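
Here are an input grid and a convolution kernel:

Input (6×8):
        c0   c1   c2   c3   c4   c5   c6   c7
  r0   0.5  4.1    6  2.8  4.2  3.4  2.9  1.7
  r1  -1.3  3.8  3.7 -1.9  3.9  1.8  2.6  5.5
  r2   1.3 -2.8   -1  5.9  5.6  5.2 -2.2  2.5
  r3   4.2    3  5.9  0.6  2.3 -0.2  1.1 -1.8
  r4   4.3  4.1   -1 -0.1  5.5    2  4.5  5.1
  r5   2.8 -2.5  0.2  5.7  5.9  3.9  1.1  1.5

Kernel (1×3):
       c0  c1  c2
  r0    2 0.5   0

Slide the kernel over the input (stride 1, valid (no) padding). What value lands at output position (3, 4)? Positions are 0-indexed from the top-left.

The receptive field on the input at this output position is [2.3 -0.2 1.1]. Elementwise product with the kernel and sum: 2.3·2 + -0.2·0.5.

4.5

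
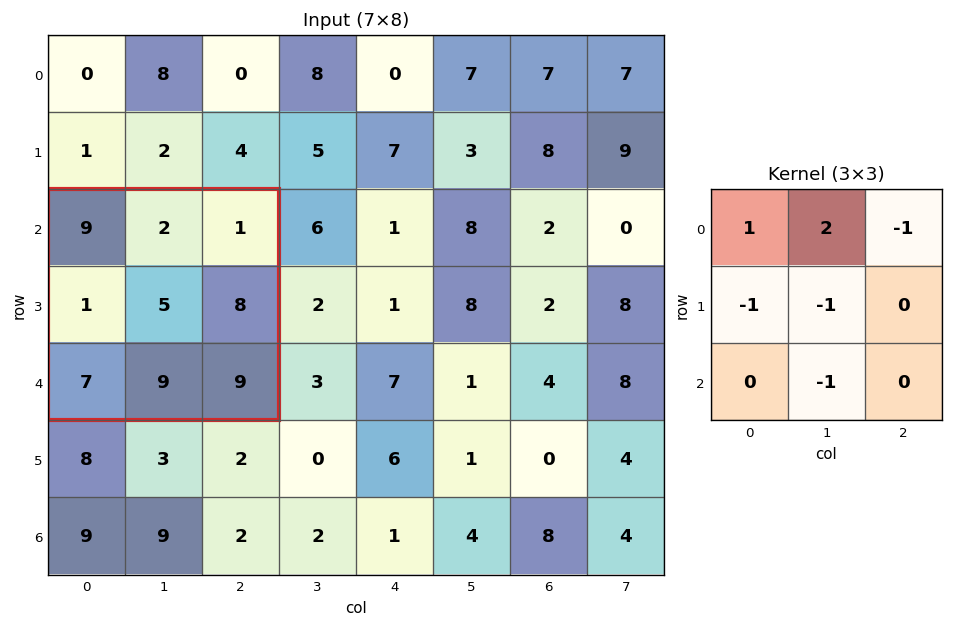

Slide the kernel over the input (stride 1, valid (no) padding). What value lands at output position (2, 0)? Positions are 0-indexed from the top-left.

-3

The receptive field on the input at this output position is [9 2 1 / 1 5 8 / 7 9 9]. Elementwise product with the kernel and sum: 9·1 + 2·2 + 1·-1 + 1·-1 + 5·-1 + 9·-1.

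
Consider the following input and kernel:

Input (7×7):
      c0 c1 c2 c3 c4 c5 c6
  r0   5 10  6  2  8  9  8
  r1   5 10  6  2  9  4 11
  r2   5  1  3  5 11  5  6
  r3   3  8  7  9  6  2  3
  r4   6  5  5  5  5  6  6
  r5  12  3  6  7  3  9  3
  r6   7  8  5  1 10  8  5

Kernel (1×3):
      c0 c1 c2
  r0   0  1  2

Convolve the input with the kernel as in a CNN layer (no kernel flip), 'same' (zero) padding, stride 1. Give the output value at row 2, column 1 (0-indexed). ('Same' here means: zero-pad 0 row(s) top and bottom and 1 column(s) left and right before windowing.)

The receptive field on the zero-padded input at this output position is [5 1 3]. Elementwise product with the kernel and sum: 1·1 + 3·2.

7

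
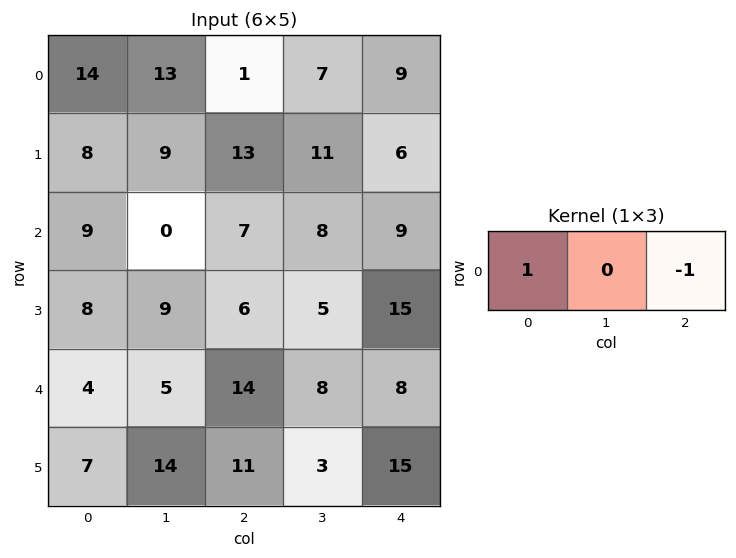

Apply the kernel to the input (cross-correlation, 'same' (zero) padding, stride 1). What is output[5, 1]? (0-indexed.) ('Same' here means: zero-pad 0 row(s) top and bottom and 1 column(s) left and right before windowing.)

The receptive field on the zero-padded input at this output position is [7 14 11]. Elementwise product with the kernel and sum: 7·1 + 11·-1.

-4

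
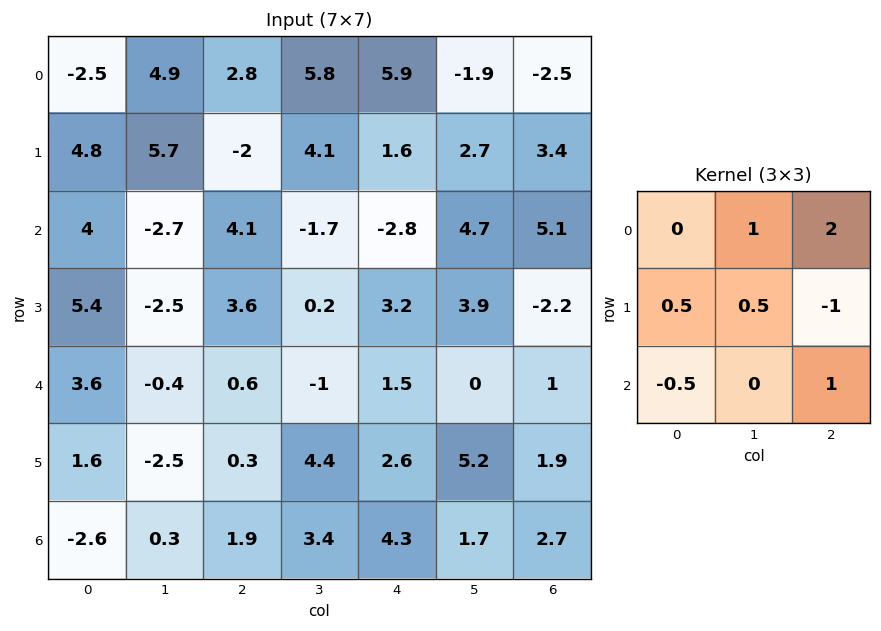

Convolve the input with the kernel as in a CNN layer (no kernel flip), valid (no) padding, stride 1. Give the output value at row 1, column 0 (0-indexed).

-0.85

The receptive field on the input at this output position is [4.8 5.7 -2 / 4 -2.7 4.1 / 5.4 -2.5 3.6]. Elementwise product with the kernel and sum: 5.7·1 + -2·2 + 4·0.5 + -2.7·0.5 + 4.1·-1 + 5.4·-0.5 + 3.6·1.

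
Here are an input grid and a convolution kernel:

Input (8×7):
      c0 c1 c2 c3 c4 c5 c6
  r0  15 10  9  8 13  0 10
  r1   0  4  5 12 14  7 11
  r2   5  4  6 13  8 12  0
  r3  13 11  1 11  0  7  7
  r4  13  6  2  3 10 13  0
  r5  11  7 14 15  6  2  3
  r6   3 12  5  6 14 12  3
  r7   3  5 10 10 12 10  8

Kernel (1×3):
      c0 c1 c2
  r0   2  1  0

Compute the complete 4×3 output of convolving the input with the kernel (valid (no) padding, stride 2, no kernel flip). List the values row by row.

40 26 26
14 25 28
32 7 33
18 16 40

Output[0,0]: The receptive field on the input at this output position is [15 10 9]. Elementwise product with the kernel and sum: 15·2 + 10·1.
Output[0,1]: The receptive field on the input at this output position is [9 8 13]. Elementwise product with the kernel and sum: 9·2 + 8·1.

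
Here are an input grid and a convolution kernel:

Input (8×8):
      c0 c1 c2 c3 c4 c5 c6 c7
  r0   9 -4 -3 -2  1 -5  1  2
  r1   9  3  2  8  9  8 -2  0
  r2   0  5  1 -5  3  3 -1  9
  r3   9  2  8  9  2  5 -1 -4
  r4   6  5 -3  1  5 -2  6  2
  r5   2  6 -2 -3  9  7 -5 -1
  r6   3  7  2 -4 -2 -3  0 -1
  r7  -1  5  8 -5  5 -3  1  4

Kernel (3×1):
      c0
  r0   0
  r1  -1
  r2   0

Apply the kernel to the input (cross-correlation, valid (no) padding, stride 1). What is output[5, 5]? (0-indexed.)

3

The receptive field on the input at this output position is [7 / -3 / -3]. Elementwise product with the kernel and sum: -3·-1.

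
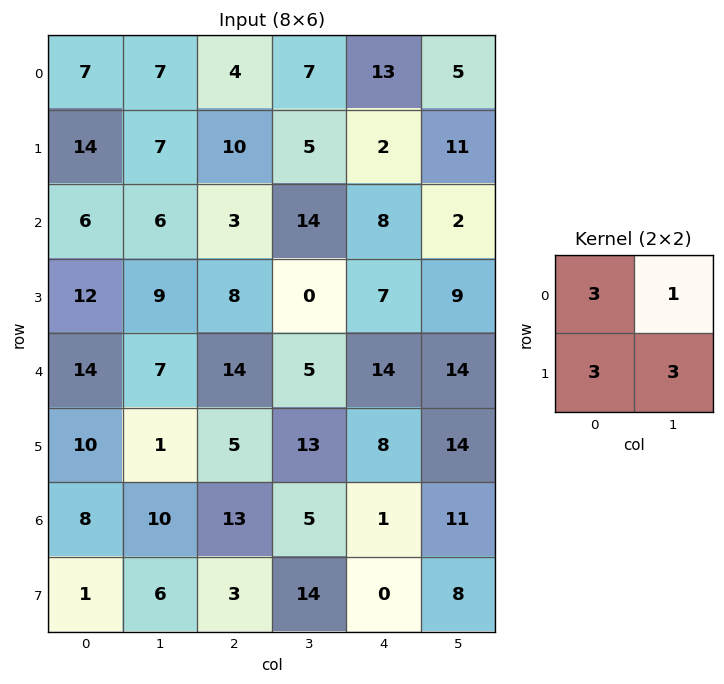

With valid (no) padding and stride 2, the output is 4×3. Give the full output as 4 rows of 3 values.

Output[0,0]: The receptive field on the input at this output position is [7 7 / 14 7]. Elementwise product with the kernel and sum: 7·3 + 7·1 + 14·3 + 7·3.

91 64 83
87 47 74
82 101 122
55 95 38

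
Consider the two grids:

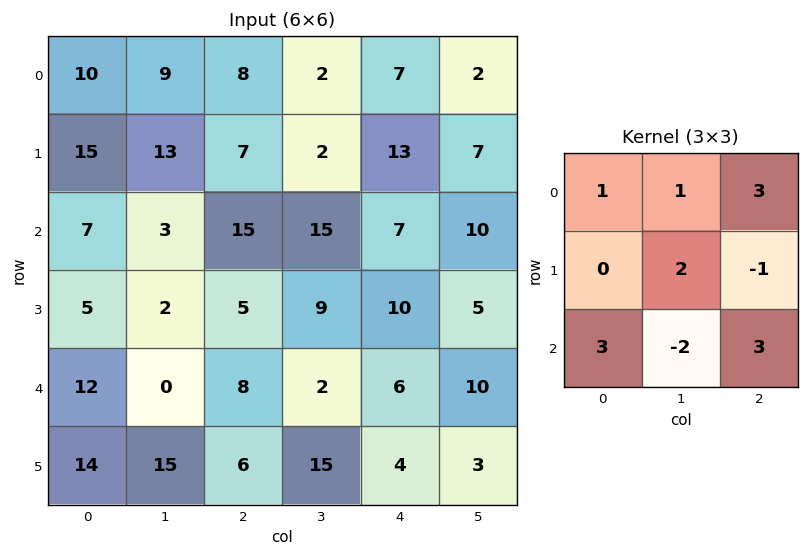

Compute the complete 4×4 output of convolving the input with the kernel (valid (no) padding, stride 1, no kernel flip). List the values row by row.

122 59 58 95
66 64 98 62
114 54 97 91
44 126 42 82

Output[0,0]: The receptive field on the input at this output position is [10 9 8 / 15 13 7 / 7 3 15]. Elementwise product with the kernel and sum: 10·1 + 9·1 + 8·3 + 13·2 + 7·-1 + 7·3 + 3·-2 + 15·3.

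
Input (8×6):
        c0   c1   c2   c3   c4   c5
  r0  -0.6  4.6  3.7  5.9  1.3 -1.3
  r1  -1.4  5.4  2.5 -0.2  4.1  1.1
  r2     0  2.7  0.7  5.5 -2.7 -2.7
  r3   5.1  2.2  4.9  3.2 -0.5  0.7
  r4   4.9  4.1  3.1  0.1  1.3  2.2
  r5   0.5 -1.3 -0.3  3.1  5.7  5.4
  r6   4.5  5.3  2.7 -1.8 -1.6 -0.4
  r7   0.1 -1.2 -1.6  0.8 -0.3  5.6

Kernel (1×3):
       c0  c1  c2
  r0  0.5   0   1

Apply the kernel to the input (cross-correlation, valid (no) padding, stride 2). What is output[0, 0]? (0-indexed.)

The receptive field on the input at this output position is [-0.6 4.6 3.7]. Elementwise product with the kernel and sum: -0.6·0.5 + 3.7·1.

3.4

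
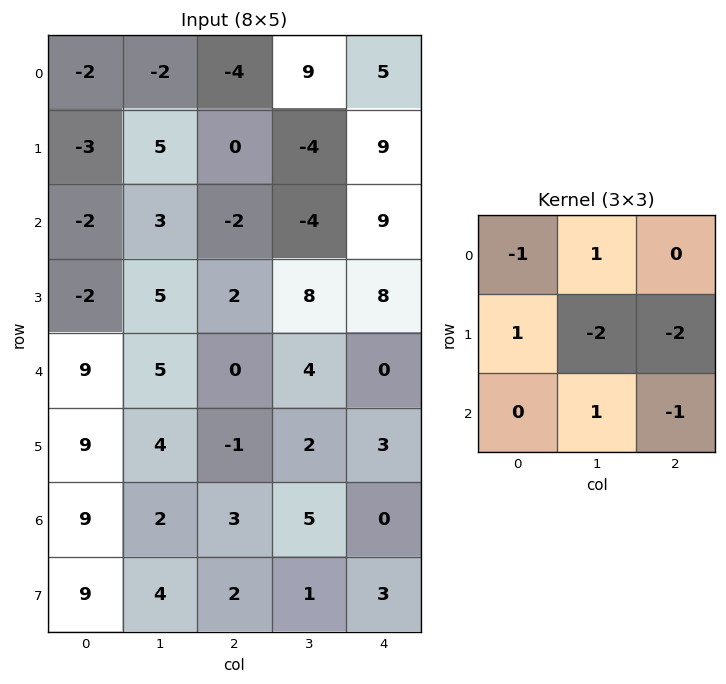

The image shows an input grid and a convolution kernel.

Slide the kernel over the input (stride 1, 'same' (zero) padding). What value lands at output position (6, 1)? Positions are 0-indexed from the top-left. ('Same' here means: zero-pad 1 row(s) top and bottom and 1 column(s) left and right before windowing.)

-4

The receptive field on the zero-padded input at this output position is [9 4 -1 / 9 2 3 / 9 4 2]. Elementwise product with the kernel and sum: 9·-1 + 4·1 + 9·1 + 2·-2 + 3·-2 + 4·1 + 2·-1.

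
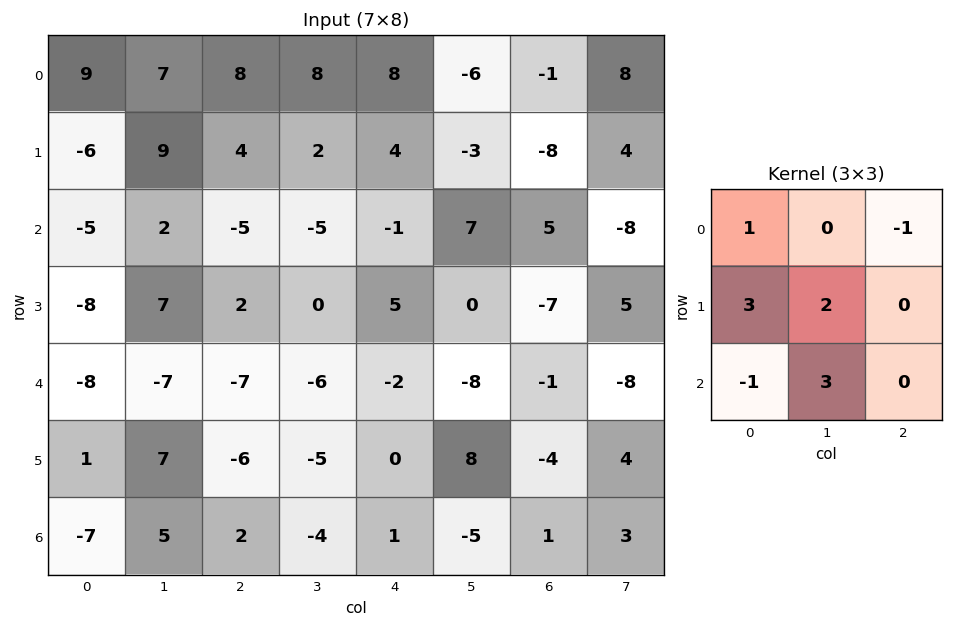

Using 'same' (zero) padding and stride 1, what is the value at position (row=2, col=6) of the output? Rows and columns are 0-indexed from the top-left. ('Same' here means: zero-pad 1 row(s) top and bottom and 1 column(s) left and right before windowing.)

3

The receptive field on the zero-padded input at this output position is [-3 -8 4 / 7 5 -8 / 0 -7 5]. Elementwise product with the kernel and sum: -3·1 + 4·-1 + 7·3 + 5·2 + 0·-1 + -7·3.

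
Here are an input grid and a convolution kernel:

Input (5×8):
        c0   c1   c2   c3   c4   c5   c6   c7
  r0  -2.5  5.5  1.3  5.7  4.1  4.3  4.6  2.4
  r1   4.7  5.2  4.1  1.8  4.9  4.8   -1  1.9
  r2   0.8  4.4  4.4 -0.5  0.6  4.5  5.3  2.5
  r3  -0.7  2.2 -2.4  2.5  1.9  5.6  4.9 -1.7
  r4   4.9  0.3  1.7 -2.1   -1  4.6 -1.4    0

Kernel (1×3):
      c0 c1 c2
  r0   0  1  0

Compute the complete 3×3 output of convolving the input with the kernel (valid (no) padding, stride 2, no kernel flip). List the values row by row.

Output[0,0]: The receptive field on the input at this output position is [-2.5 5.5 1.3]. Elementwise product with the kernel and sum: 5.5·1.

5.5 5.7 4.3
4.4 -0.5 4.5
0.3 -2.1 4.6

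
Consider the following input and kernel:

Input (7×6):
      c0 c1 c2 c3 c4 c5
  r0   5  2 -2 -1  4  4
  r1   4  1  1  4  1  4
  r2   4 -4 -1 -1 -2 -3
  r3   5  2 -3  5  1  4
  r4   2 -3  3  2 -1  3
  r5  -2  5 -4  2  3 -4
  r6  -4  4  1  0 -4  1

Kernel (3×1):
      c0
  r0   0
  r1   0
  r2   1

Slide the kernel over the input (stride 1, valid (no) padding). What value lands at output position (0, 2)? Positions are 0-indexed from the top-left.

The receptive field on the input at this output position is [-2 / 1 / -1]. Elementwise product with the kernel and sum: -1·1.

-1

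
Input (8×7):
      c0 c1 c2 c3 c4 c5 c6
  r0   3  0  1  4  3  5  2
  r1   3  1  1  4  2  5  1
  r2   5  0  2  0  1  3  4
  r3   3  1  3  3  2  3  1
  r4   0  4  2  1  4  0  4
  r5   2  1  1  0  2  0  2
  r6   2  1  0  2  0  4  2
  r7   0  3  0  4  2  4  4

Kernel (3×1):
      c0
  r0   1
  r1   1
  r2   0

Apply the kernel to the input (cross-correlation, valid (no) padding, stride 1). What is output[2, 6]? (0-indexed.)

The receptive field on the input at this output position is [4 / 1 / 4]. Elementwise product with the kernel and sum: 4·1 + 1·1.

5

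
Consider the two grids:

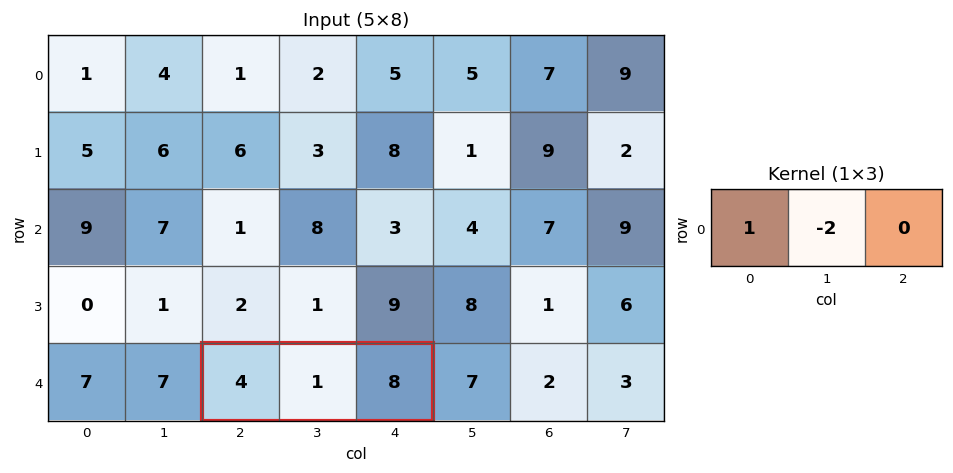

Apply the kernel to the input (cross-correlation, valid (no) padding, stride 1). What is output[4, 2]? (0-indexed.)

2

The receptive field on the input at this output position is [4 1 8]. Elementwise product with the kernel and sum: 4·1 + 1·-2.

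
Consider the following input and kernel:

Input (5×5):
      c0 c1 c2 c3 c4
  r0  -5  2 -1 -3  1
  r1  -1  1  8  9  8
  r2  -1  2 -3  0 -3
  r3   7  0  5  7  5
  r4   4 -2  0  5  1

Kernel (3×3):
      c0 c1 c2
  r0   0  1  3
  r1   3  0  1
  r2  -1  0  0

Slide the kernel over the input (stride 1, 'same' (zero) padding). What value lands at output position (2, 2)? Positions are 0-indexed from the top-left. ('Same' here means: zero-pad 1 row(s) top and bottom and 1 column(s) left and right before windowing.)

The receptive field on the zero-padded input at this output position is [1 8 9 / 2 -3 0 / 0 5 7]. Elementwise product with the kernel and sum: 8·1 + 9·3 + 2·3 + 0·1 + 0·-1.

41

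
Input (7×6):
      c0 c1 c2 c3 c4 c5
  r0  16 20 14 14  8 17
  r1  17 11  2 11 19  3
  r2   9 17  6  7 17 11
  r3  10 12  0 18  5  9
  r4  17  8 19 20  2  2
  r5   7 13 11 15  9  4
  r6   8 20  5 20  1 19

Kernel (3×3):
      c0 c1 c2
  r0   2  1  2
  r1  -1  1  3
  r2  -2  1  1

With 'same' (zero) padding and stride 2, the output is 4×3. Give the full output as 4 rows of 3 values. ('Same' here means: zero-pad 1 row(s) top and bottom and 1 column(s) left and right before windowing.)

Output[0,0]: The receptive field on the zero-padded input at this output position is [0 0 0 / 0 16 20 / 0 17 11]. Elementwise product with the kernel and sum: 0·2 + 0·1 + 0·2 + 0·-1 + 16·1 + 20·3 + 0·-2 + 17·1 + 11·1.

104 27 45
121 50 68
95 131 30
101 112 85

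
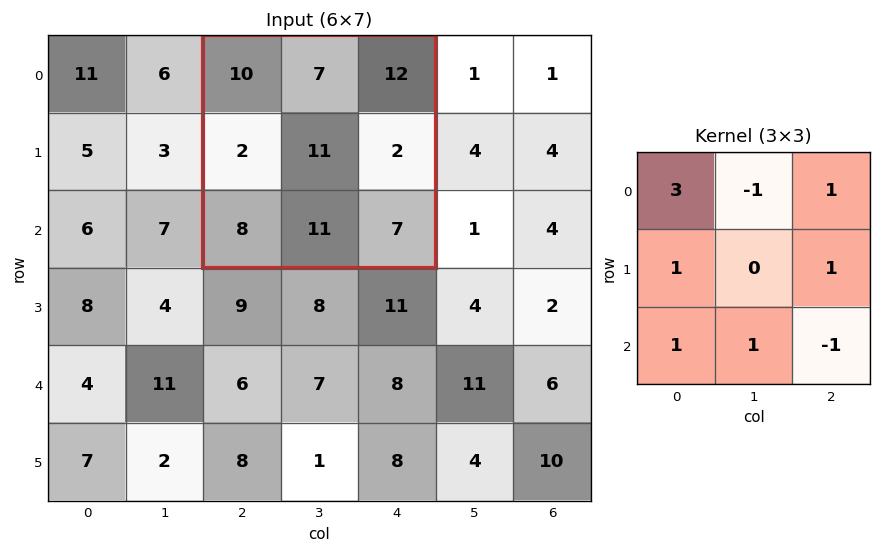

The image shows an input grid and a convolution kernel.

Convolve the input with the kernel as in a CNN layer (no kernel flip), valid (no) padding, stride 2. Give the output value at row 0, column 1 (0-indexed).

The receptive field on the input at this output position is [10 7 12 / 2 11 2 / 8 11 7]. Elementwise product with the kernel and sum: 10·3 + 7·-1 + 12·1 + 2·1 + 2·1 + 8·1 + 11·1 + 7·-1.

51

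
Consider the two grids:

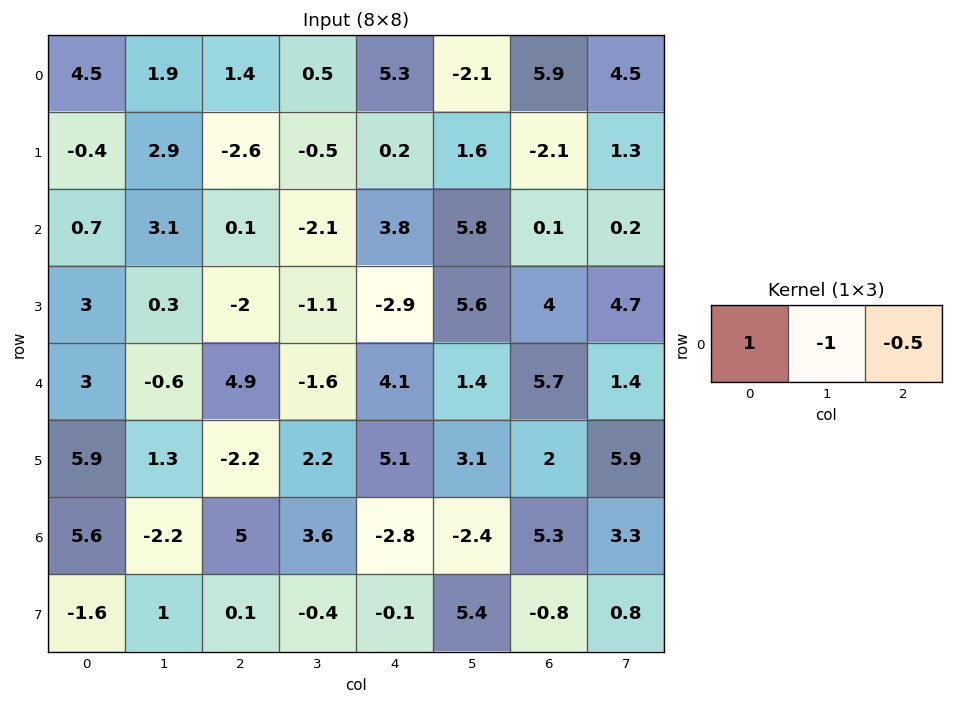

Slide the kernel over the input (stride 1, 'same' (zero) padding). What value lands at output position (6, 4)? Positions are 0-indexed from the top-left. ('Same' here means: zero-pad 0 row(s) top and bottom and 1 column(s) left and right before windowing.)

7.6

The receptive field on the zero-padded input at this output position is [3.6 -2.8 -2.4]. Elementwise product with the kernel and sum: 3.6·1 + -2.8·-1 + -2.4·-0.5.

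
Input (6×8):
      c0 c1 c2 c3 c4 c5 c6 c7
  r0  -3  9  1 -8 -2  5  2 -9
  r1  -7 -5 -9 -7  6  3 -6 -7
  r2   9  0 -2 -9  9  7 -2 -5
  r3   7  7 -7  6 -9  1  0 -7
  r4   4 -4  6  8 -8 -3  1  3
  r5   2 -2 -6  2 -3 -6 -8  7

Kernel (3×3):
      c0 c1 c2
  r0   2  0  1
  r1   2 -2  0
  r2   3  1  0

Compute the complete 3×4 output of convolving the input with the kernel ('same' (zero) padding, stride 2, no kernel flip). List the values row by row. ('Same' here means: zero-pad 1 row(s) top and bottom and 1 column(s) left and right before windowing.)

Output[0,0]: The receptive field on the zero-padded input at this output position is [0 0 0 / 0 -3 9 / 0 -7 -5]. Elementwise product with the kernel and sum: 0·2 + 0·1 + 0·2 + -3·-2 + 0·3 + -7·1.

-1 -8 -27 9
-16 1 -38 20
1 -12 48 -39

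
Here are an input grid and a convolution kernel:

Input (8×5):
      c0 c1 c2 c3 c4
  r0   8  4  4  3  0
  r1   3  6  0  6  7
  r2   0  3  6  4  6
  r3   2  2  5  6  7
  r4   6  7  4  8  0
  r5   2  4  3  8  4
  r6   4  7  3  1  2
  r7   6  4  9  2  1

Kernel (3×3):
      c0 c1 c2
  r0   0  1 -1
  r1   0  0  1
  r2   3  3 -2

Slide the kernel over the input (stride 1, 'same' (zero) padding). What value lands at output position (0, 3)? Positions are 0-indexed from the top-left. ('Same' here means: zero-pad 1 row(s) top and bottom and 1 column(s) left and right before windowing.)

The receptive field on the zero-padded input at this output position is [0 0 0 / 4 3 0 / 0 6 7]. Elementwise product with the kernel and sum: 0·1 + 0·-1 + 0·1 + 0·3 + 6·3 + 7·-2.

4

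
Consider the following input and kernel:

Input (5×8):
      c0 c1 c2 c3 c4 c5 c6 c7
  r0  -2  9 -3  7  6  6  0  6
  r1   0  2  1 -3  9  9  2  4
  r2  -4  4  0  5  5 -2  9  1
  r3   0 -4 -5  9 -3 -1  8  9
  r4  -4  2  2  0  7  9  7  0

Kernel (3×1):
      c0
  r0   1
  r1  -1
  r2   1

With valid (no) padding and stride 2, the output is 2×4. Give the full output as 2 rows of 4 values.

Output[0,0]: The receptive field on the input at this output position is [-2 / 0 / -4]. Elementwise product with the kernel and sum: -2·1 + 0·-1 + -4·1.
Output[0,1]: The receptive field on the input at this output position is [-3 / 1 / 0]. Elementwise product with the kernel and sum: -3·1 + 1·-1 + 0·1.

-6 -4 2 7
-8 7 15 8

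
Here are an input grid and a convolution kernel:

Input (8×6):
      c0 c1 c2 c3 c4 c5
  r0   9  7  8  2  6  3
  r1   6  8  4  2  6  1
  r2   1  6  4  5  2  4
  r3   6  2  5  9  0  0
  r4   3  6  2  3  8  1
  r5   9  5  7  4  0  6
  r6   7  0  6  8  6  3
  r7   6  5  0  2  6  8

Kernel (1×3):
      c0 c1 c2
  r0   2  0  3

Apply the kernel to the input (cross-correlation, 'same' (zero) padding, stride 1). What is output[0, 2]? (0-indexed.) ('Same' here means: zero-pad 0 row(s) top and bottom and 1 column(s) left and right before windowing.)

The receptive field on the zero-padded input at this output position is [7 8 2]. Elementwise product with the kernel and sum: 7·2 + 2·3.

20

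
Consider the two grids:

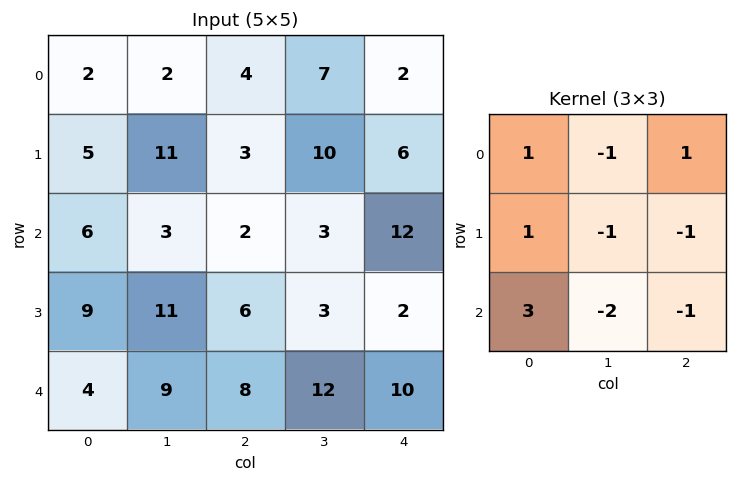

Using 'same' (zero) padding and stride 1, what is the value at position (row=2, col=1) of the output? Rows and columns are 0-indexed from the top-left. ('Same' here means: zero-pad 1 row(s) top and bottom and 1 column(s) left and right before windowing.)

The receptive field on the zero-padded input at this output position is [5 11 3 / 6 3 2 / 9 11 6]. Elementwise product with the kernel and sum: 5·1 + 11·-1 + 3·1 + 6·1 + 3·-1 + 2·-1 + 9·3 + 11·-2 + 6·-1.

-3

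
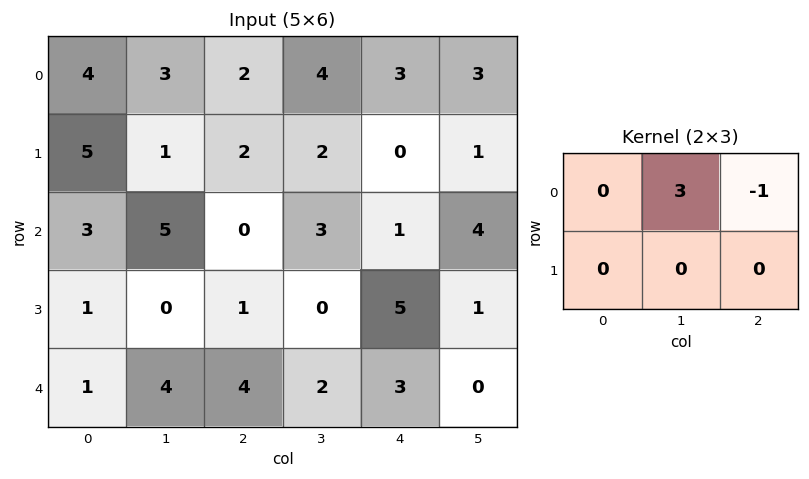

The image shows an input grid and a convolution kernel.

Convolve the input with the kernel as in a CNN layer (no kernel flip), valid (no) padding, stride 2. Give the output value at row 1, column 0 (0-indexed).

The receptive field on the input at this output position is [3 5 0 / 1 0 1]. Elementwise product with the kernel and sum: 5·3 + 0·-1.

15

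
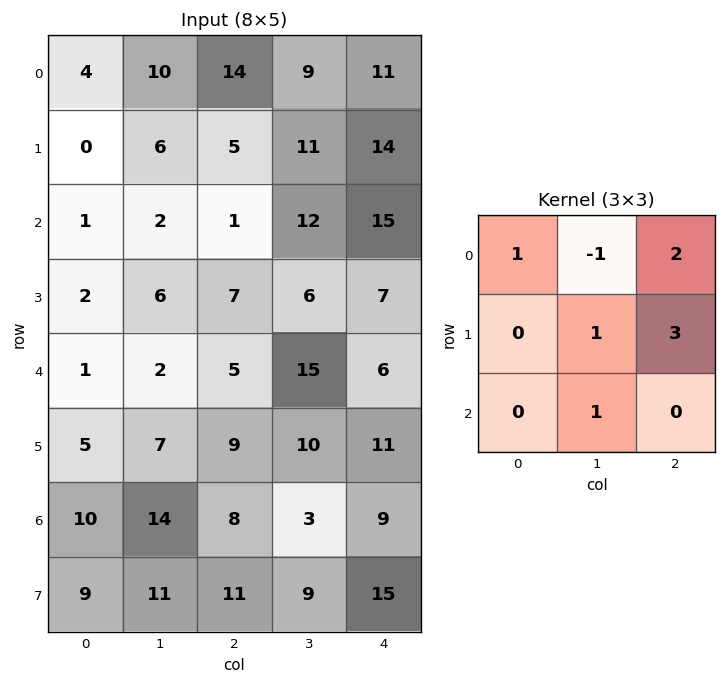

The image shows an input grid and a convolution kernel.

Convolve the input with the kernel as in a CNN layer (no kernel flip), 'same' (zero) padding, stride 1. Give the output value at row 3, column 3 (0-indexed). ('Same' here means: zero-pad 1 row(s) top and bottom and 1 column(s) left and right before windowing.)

61

The receptive field on the zero-padded input at this output position is [1 12 15 / 7 6 7 / 5 15 6]. Elementwise product with the kernel and sum: 1·1 + 12·-1 + 15·2 + 6·1 + 7·3 + 15·1.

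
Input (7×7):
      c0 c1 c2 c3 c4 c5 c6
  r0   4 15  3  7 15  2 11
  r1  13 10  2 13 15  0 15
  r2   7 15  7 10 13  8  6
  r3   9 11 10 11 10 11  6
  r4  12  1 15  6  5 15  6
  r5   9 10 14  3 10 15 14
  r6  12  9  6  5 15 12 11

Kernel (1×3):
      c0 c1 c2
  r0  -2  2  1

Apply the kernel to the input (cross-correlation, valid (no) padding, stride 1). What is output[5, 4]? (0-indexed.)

24

The receptive field on the input at this output position is [10 15 14]. Elementwise product with the kernel and sum: 10·-2 + 15·2 + 14·1.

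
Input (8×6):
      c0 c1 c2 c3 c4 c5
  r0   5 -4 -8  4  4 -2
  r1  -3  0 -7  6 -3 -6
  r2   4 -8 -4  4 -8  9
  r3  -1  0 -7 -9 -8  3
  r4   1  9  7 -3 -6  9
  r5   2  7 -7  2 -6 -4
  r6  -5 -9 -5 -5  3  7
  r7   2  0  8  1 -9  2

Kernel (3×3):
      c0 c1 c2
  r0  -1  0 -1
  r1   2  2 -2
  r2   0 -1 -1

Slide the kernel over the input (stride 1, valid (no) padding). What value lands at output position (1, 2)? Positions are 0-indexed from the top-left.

43

The receptive field on the input at this output position is [-7 6 -3 / -4 4 -8 / -7 -9 -8]. Elementwise product with the kernel and sum: -7·-1 + -3·-1 + -4·2 + 4·2 + -8·-2 + -9·-1 + -8·-1.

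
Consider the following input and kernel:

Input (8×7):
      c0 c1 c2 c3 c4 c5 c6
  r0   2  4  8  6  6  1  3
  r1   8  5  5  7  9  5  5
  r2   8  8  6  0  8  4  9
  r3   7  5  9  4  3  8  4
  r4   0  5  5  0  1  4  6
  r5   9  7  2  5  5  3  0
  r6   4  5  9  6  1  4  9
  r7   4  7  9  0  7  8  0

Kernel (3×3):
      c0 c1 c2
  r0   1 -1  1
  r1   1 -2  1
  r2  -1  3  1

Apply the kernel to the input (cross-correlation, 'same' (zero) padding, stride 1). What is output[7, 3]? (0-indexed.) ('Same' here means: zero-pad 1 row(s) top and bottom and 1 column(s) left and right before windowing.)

The receptive field on the zero-padded input at this output position is [9 6 1 / 9 0 7 / 0 0 0]. Elementwise product with the kernel and sum: 9·1 + 6·-1 + 1·1 + 9·1 + 0·-2 + 7·1 + 0·-1 + 0·3 + 0·1.

20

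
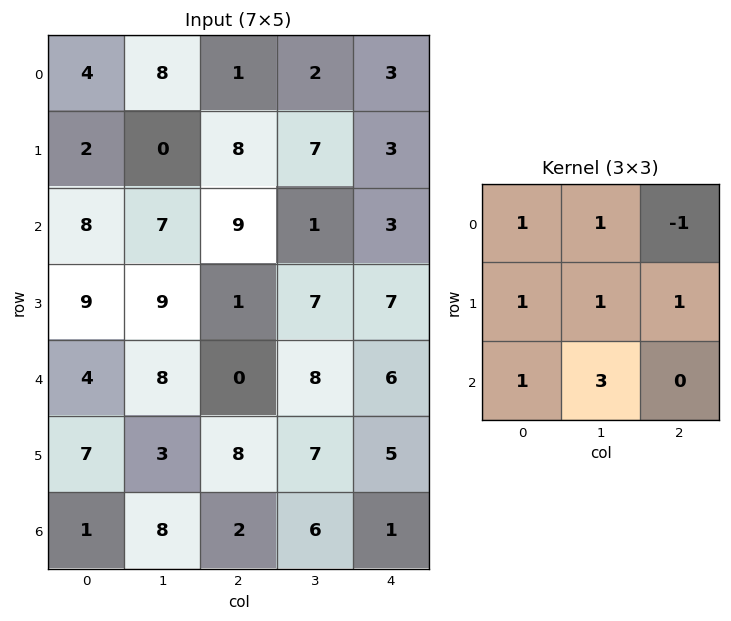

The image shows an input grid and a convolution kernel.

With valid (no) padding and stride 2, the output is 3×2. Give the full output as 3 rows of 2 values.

50 30
53 46
55 42

Output[0,0]: The receptive field on the input at this output position is [4 8 1 / 2 0 8 / 8 7 9]. Elementwise product with the kernel and sum: 4·1 + 8·1 + 1·-1 + 2·1 + 0·1 + 8·1 + 8·1 + 7·3.
Output[0,1]: The receptive field on the input at this output position is [1 2 3 / 8 7 3 / 9 1 3]. Elementwise product with the kernel and sum: 1·1 + 2·1 + 3·-1 + 8·1 + 7·1 + 3·1 + 9·1 + 1·3.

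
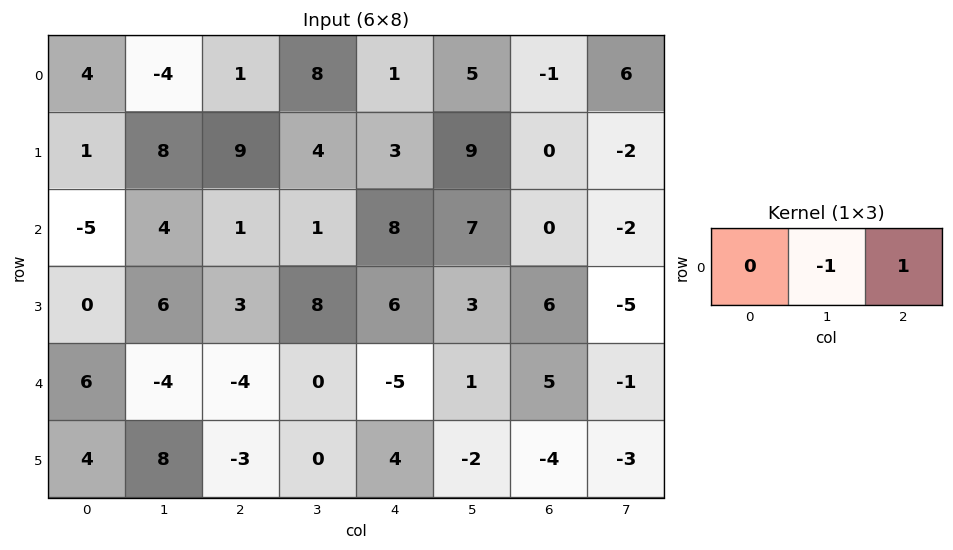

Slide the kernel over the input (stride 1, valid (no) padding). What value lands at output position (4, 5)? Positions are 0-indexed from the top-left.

The receptive field on the input at this output position is [1 5 -1]. Elementwise product with the kernel and sum: 5·-1 + -1·1.

-6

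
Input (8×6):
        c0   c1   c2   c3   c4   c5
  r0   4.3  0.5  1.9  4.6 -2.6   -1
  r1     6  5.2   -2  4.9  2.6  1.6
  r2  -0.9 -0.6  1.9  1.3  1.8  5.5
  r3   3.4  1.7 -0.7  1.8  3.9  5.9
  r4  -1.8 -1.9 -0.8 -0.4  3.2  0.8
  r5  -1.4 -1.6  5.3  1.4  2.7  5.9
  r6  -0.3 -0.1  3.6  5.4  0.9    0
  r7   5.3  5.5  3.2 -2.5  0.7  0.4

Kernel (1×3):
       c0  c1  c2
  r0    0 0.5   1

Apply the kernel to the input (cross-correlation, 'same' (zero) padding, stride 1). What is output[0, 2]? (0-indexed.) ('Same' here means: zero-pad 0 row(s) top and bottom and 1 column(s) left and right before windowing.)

The receptive field on the zero-padded input at this output position is [0.5 1.9 4.6]. Elementwise product with the kernel and sum: 1.9·0.5 + 4.6·1.

5.55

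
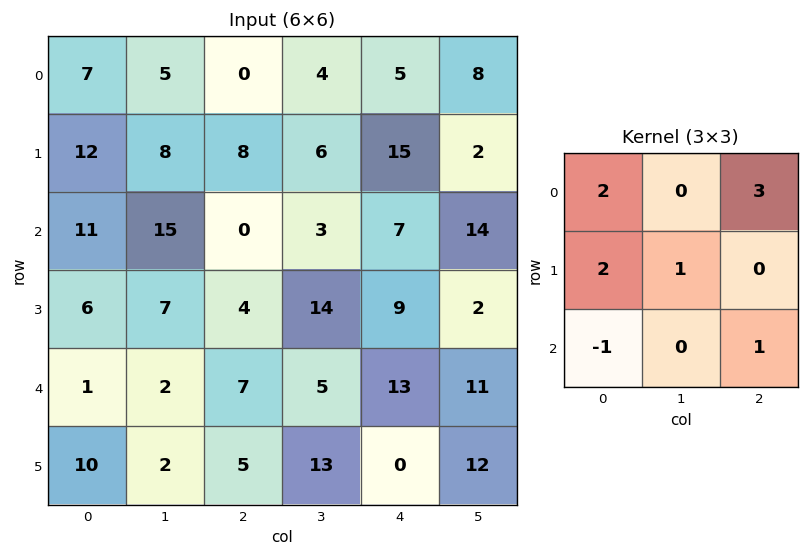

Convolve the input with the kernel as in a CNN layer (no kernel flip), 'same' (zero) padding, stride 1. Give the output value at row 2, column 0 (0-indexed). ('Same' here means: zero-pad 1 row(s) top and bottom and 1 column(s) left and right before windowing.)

42

The receptive field on the zero-padded input at this output position is [0 12 8 / 0 11 15 / 0 6 7]. Elementwise product with the kernel and sum: 0·2 + 8·3 + 0·2 + 11·1 + 0·-1 + 7·1.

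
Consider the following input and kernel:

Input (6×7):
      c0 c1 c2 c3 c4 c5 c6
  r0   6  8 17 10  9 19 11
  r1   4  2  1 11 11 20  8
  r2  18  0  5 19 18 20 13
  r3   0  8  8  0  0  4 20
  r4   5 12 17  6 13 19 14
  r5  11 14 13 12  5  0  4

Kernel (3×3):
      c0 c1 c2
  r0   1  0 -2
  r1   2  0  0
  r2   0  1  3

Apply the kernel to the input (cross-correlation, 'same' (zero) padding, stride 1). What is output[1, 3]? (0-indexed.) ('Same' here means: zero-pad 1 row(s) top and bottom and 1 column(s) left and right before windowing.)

The receptive field on the zero-padded input at this output position is [17 10 9 / 1 11 11 / 5 19 18]. Elementwise product with the kernel and sum: 17·1 + 9·-2 + 1·2 + 19·1 + 18·3.

74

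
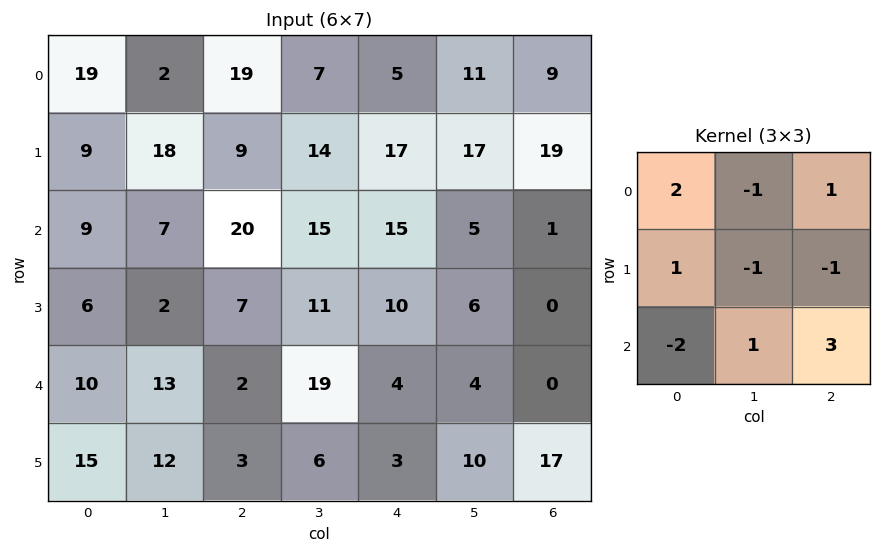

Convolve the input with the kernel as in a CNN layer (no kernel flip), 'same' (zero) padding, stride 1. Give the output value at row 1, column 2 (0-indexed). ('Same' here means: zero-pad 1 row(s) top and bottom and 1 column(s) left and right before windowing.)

The receptive field on the zero-padded input at this output position is [2 19 7 / 18 9 14 / 7 20 15]. Elementwise product with the kernel and sum: 2·2 + 19·-1 + 7·1 + 18·1 + 9·-1 + 14·-1 + 7·-2 + 20·1 + 15·3.

38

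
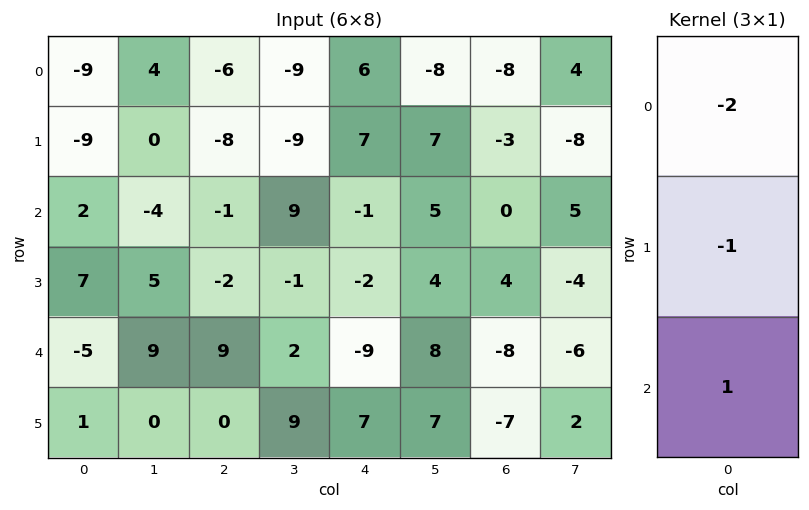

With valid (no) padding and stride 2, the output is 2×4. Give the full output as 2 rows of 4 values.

29 19 -20 19
-16 13 -5 -12

Output[0,0]: The receptive field on the input at this output position is [-9 / -9 / 2]. Elementwise product with the kernel and sum: -9·-2 + -9·-1 + 2·1.
Output[0,1]: The receptive field on the input at this output position is [-6 / -8 / -1]. Elementwise product with the kernel and sum: -6·-2 + -8·-1 + -1·1.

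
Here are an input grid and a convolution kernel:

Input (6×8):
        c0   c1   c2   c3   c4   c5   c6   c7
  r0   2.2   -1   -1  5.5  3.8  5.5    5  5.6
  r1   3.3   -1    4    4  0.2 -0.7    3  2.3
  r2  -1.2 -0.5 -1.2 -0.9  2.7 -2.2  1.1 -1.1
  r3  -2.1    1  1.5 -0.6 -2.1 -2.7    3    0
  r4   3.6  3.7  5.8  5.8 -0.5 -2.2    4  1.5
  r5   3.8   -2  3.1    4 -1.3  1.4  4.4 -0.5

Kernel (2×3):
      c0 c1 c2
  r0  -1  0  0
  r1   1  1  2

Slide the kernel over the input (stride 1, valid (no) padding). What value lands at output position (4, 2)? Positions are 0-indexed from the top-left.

The receptive field on the input at this output position is [5.8 5.8 -0.5 / 3.1 4 -1.3]. Elementwise product with the kernel and sum: 5.8·-1 + 3.1·1 + 4·1 + -1.3·2.

-1.3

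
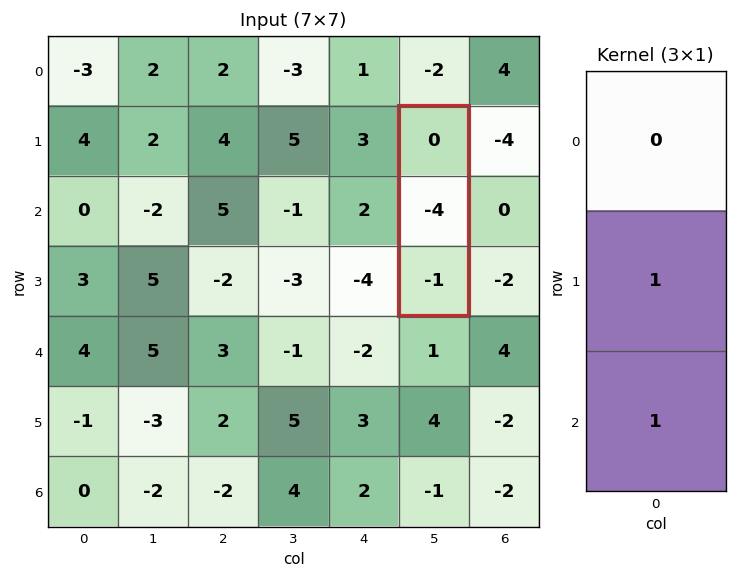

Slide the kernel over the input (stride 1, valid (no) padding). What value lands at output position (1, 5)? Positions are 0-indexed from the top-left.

-5

The receptive field on the input at this output position is [0 / -4 / -1]. Elementwise product with the kernel and sum: -4·1 + -1·1.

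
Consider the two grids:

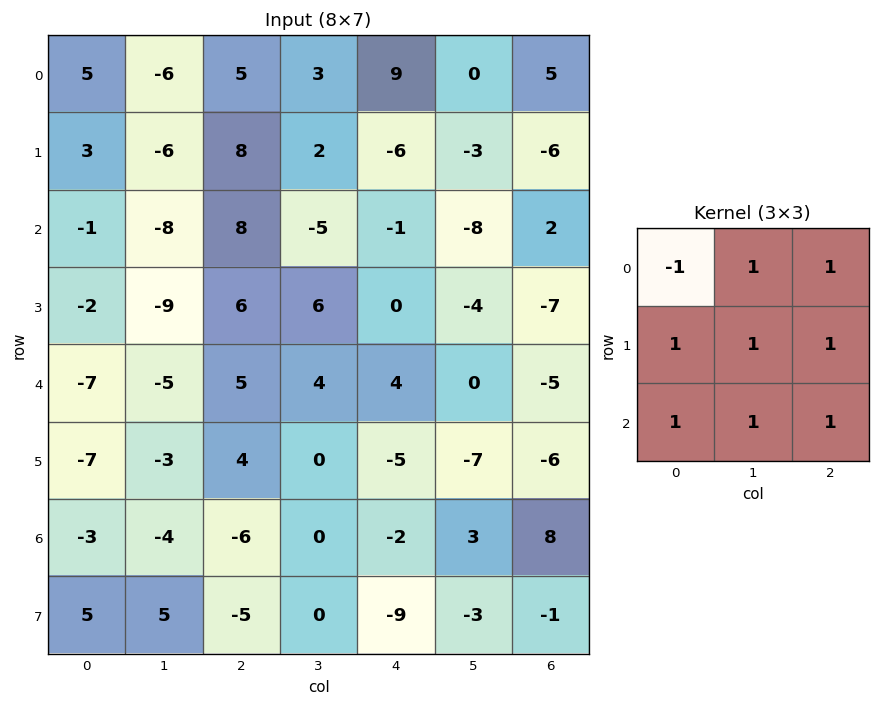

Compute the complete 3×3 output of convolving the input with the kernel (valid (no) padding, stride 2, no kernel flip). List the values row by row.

Output[0,0]: The receptive field on the input at this output position is [5 -6 5 / 3 -6 8 / -1 -8 8]. Elementwise product with the kernel and sum: 5·-1 + -6·1 + 5·1 + 3·1 + -6·1 + 8·1 + -1·1 + -8·1 + 8·1.
Output[0,1]: The receptive field on the input at this output position is [5 3 9 / 8 2 -6 / 8 -5 -1]. Elementwise product with the kernel and sum: 5·-1 + 3·1 + 9·1 + 8·1 + 2·1 + -6·1 + 8·1 + -5·1 + -1·1.

-2 13 -26
-11 11 -17
-12 -6 -18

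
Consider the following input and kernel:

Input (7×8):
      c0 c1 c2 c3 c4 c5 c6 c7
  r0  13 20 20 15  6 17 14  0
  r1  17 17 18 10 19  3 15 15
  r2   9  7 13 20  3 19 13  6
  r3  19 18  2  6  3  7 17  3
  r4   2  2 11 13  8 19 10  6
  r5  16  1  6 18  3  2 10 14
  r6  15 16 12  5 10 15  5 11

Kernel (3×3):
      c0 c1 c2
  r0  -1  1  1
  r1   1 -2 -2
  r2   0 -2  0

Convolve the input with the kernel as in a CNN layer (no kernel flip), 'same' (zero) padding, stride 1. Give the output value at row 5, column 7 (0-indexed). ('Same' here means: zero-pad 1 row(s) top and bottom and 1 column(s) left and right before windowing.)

-44

The receptive field on the zero-padded input at this output position is [10 6 0 / 10 14 0 / 5 11 0]. Elementwise product with the kernel and sum: 10·-1 + 6·1 + 0·1 + 10·1 + 14·-2 + 0·-2 + 11·-2.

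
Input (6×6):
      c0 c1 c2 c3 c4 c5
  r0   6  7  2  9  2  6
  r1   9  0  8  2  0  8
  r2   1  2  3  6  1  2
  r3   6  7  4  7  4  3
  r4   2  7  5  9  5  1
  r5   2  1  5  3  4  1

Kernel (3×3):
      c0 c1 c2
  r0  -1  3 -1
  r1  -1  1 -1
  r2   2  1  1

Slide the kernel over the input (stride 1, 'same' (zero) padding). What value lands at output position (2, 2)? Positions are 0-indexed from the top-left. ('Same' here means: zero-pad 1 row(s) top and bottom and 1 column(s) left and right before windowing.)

The receptive field on the zero-padded input at this output position is [0 8 2 / 2 3 6 / 7 4 7]. Elementwise product with the kernel and sum: 0·-1 + 8·3 + 2·-1 + 2·-1 + 3·1 + 6·-1 + 7·2 + 4·1 + 7·1.

42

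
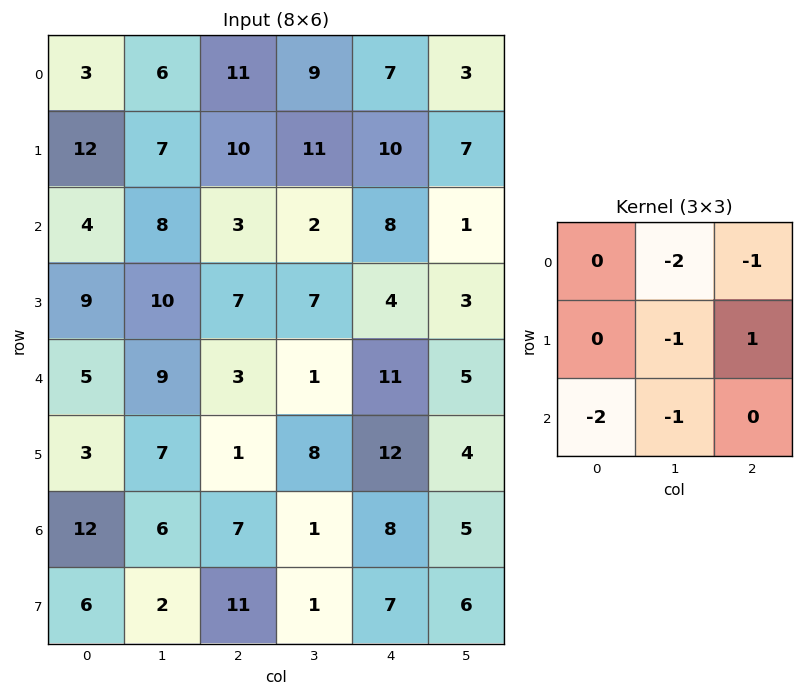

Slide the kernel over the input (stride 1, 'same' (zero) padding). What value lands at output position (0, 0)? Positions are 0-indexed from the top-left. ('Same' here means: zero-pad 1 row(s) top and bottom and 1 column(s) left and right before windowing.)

-9

The receptive field on the zero-padded input at this output position is [0 0 0 / 0 3 6 / 0 12 7]. Elementwise product with the kernel and sum: 0·-2 + 0·-1 + 3·-1 + 6·1 + 0·-2 + 12·-1.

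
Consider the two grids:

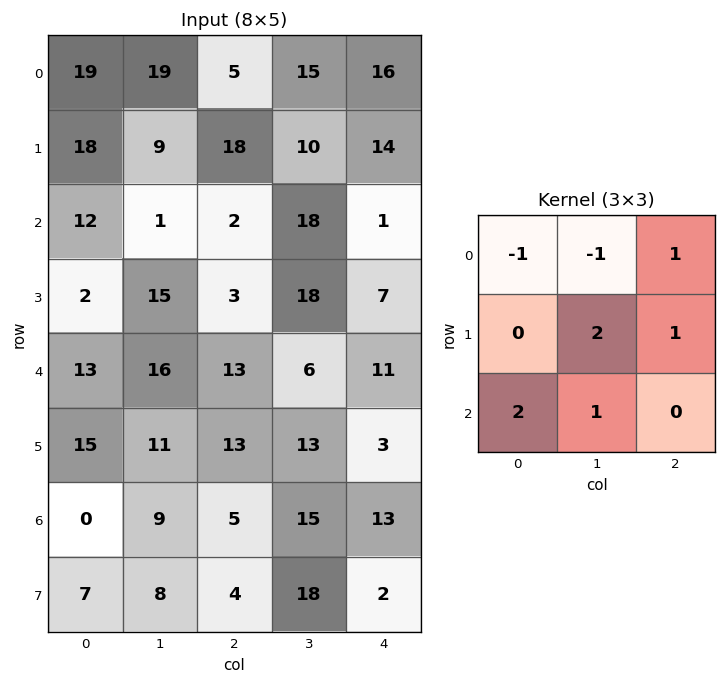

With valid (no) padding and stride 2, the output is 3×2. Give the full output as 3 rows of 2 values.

28 52
64 56
28 46

Output[0,0]: The receptive field on the input at this output position is [19 19 5 / 18 9 18 / 12 1 2]. Elementwise product with the kernel and sum: 19·-1 + 19·-1 + 5·1 + 9·2 + 18·1 + 12·2 + 1·1.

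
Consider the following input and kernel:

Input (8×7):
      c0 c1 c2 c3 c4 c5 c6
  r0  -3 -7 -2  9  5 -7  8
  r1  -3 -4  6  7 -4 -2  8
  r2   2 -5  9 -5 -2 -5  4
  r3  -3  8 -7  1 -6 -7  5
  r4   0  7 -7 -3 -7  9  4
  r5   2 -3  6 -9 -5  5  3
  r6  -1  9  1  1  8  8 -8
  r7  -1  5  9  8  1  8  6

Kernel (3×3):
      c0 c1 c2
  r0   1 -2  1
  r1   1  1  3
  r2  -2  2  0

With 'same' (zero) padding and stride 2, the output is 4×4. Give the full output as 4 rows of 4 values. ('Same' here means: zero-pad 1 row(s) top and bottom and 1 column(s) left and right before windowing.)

-30 38 -29 21
-17 -50 -23 5
39 32 31 -8
17 -3 25 -5

Output[0,0]: The receptive field on the zero-padded input at this output position is [0 0 0 / 0 -3 -7 / 0 -3 -4]. Elementwise product with the kernel and sum: 0·1 + 0·-2 + 0·1 + 0·1 + -3·1 + -7·3 + 0·-2 + -3·2.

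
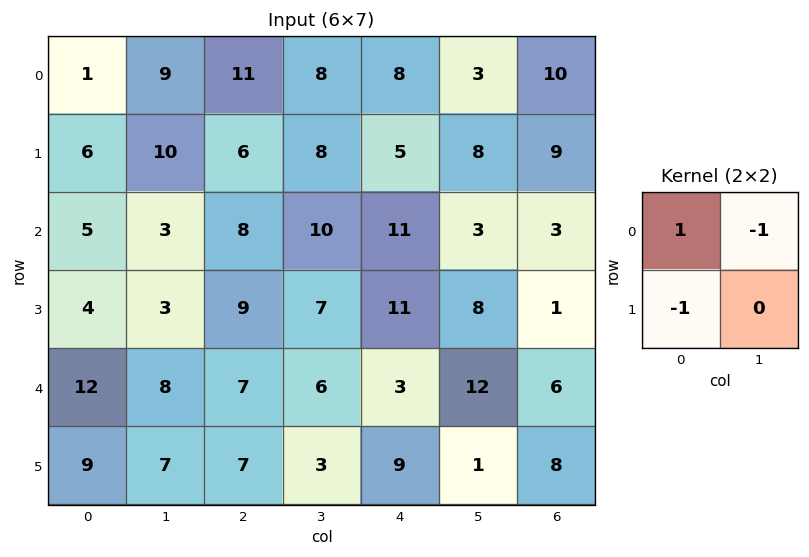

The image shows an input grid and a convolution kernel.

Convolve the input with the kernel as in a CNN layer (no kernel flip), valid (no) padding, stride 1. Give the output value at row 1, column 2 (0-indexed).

-10

The receptive field on the input at this output position is [6 8 / 8 10]. Elementwise product with the kernel and sum: 6·1 + 8·-1 + 8·-1.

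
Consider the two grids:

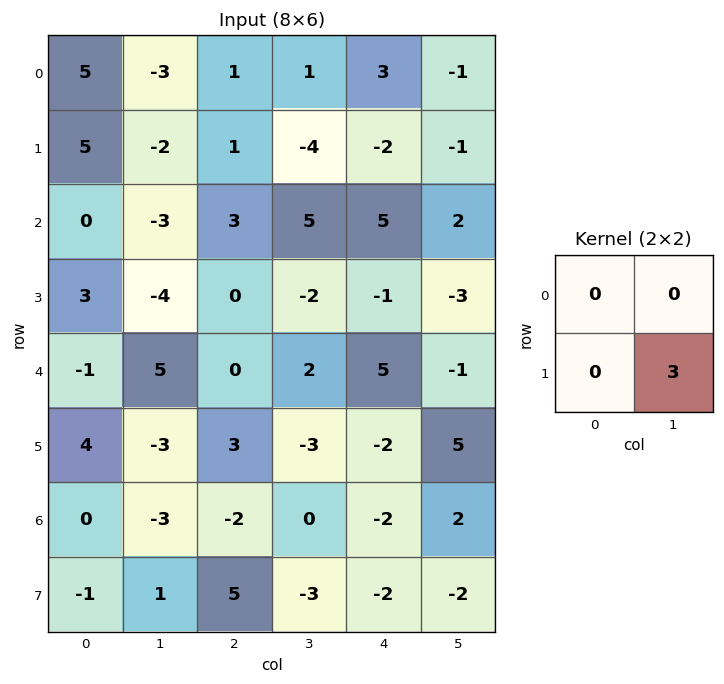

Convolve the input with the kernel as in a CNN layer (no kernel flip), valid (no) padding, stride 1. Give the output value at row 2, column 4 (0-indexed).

-9

The receptive field on the input at this output position is [5 2 / -1 -3]. Elementwise product with the kernel and sum: -3·3.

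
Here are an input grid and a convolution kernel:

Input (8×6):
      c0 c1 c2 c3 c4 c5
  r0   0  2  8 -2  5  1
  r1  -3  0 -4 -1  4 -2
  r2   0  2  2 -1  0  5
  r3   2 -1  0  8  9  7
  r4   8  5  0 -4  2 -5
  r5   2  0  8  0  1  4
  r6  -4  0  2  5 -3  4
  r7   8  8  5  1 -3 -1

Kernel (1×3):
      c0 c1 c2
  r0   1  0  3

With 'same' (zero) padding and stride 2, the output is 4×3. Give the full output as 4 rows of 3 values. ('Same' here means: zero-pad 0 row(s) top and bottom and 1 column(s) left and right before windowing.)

6 -4 1
6 -1 14
15 -7 -19
0 15 17

Output[0,0]: The receptive field on the zero-padded input at this output position is [0 0 2]. Elementwise product with the kernel and sum: 0·1 + 2·3.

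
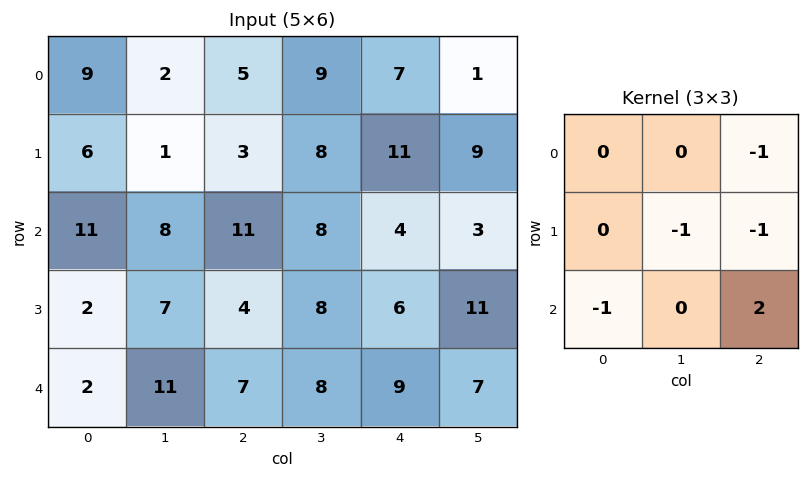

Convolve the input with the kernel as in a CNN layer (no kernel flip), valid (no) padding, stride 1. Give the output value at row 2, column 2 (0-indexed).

-7

The receptive field on the input at this output position is [11 8 4 / 4 8 6 / 7 8 9]. Elementwise product with the kernel and sum: 4·-1 + 8·-1 + 6·-1 + 7·-1 + 9·2.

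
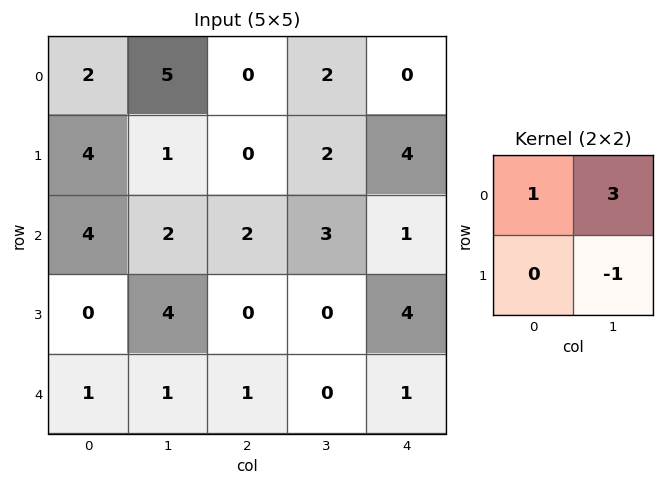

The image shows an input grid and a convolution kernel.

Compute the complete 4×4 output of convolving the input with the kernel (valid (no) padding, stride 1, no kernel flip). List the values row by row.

Output[0,0]: The receptive field on the input at this output position is [2 5 / 4 1]. Elementwise product with the kernel and sum: 2·1 + 5·3 + 1·-1.
Output[0,1]: The receptive field on the input at this output position is [5 0 / 1 0]. Elementwise product with the kernel and sum: 5·1 + 0·3 + 0·-1.

16 5 4 -2
5 -1 3 13
6 8 11 2
11 3 0 11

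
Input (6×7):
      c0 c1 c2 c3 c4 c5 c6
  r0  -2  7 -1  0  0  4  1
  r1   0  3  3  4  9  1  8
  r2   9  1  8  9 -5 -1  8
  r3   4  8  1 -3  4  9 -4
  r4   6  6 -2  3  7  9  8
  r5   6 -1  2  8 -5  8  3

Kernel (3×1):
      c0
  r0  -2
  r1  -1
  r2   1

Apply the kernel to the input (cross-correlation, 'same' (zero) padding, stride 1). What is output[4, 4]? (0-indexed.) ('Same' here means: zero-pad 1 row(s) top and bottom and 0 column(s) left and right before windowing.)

The receptive field on the zero-padded input at this output position is [4 / 7 / -5]. Elementwise product with the kernel and sum: 4·-2 + 7·-1 + -5·1.

-20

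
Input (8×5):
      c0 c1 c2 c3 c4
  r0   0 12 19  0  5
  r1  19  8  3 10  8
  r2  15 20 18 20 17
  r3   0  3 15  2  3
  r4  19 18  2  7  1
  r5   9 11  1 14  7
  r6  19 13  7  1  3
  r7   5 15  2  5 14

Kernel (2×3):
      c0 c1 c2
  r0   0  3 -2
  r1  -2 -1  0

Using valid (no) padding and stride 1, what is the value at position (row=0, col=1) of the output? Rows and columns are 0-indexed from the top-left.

38

The receptive field on the input at this output position is [12 19 0 / 8 3 10]. Elementwise product with the kernel and sum: 19·3 + 0·-2 + 8·-2 + 3·-1.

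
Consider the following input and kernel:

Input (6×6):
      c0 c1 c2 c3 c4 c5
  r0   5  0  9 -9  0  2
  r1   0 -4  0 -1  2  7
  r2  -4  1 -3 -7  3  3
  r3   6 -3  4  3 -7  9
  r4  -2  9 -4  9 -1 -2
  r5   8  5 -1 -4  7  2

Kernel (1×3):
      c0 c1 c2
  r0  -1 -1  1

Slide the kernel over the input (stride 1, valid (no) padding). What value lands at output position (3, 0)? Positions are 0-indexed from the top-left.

1

The receptive field on the input at this output position is [6 -3 4]. Elementwise product with the kernel and sum: 6·-1 + -3·-1 + 4·1.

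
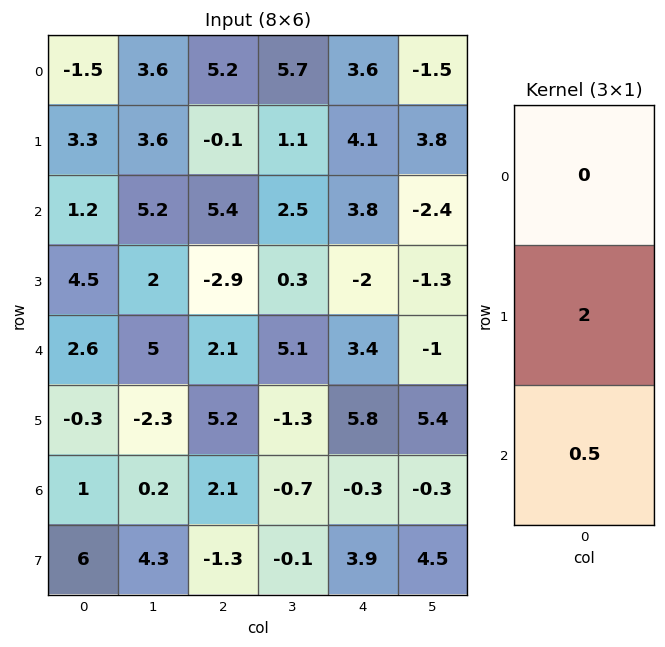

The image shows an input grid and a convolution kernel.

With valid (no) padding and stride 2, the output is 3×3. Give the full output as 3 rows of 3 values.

7.2 2.5 10.1
10.3 -4.75 -2.3
-0.1 11.45 11.45

Output[0,0]: The receptive field on the input at this output position is [-1.5 / 3.3 / 1.2]. Elementwise product with the kernel and sum: 3.3·2 + 1.2·0.5.
Output[0,1]: The receptive field on the input at this output position is [5.2 / -0.1 / 5.4]. Elementwise product with the kernel and sum: -0.1·2 + 5.4·0.5.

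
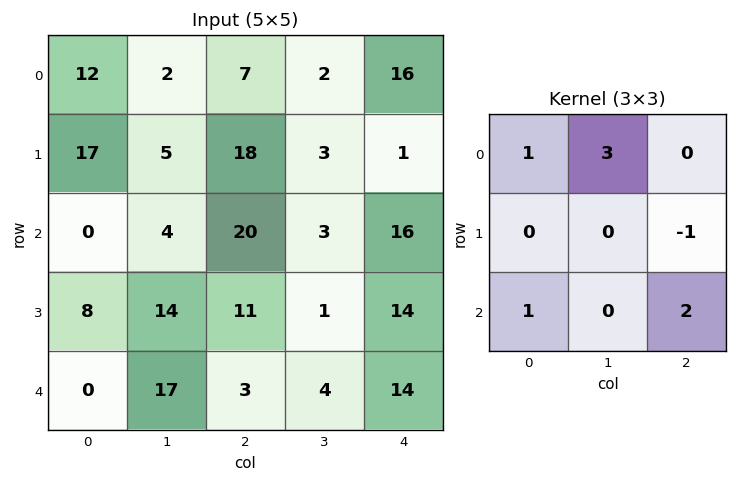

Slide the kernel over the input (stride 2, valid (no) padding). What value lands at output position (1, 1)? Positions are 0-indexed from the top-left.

The receptive field on the input at this output position is [20 3 16 / 11 1 14 / 3 4 14]. Elementwise product with the kernel and sum: 20·1 + 3·3 + 14·-1 + 3·1 + 14·2.

46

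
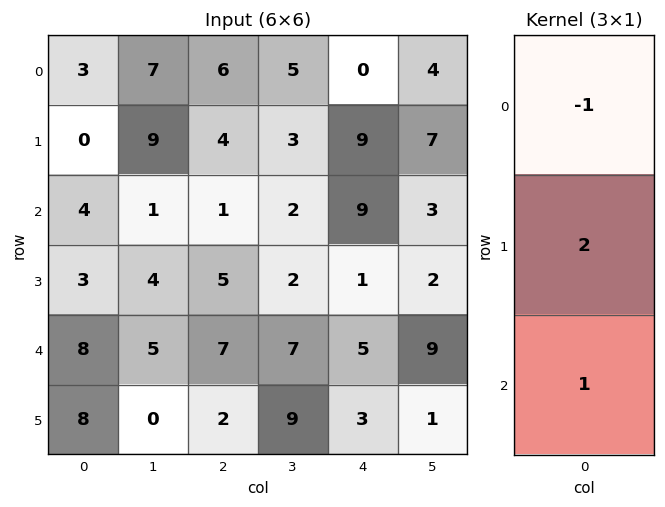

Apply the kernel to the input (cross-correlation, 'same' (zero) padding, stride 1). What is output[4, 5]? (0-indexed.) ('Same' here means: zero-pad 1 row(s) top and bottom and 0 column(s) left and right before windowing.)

17

The receptive field on the zero-padded input at this output position is [2 / 9 / 1]. Elementwise product with the kernel and sum: 2·-1 + 9·2 + 1·1.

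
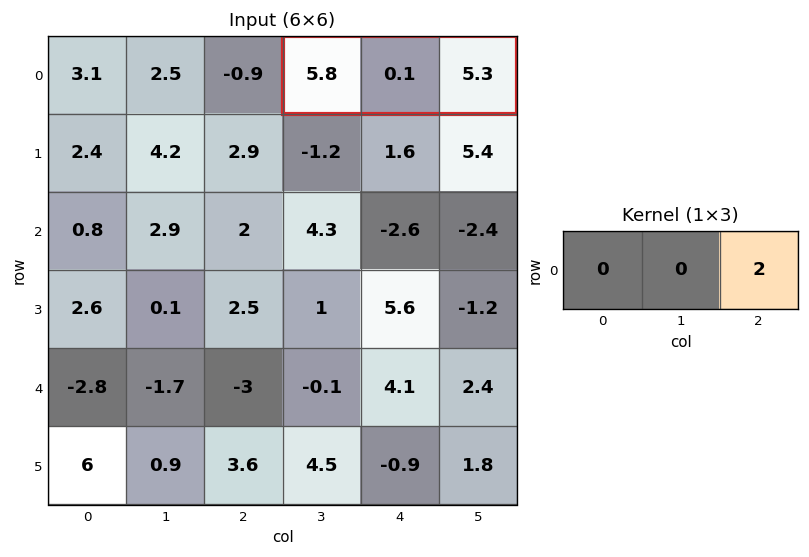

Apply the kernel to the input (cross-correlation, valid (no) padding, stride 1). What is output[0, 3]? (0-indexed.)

The receptive field on the input at this output position is [5.8 0.1 5.3]. Elementwise product with the kernel and sum: 5.3·2.

10.6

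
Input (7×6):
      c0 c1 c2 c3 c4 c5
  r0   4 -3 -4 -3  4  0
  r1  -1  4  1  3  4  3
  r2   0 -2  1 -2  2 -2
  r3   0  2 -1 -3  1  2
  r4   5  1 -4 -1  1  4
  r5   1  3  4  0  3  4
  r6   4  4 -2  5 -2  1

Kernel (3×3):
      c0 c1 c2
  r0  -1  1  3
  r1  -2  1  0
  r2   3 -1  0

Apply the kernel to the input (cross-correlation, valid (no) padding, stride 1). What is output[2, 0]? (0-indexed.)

The receptive field on the input at this output position is [0 -2 1 / 0 2 -1 / 5 1 -4]. Elementwise product with the kernel and sum: 0·-1 + -2·1 + 1·3 + 0·-2 + 2·1 + 5·3 + 1·-1.

17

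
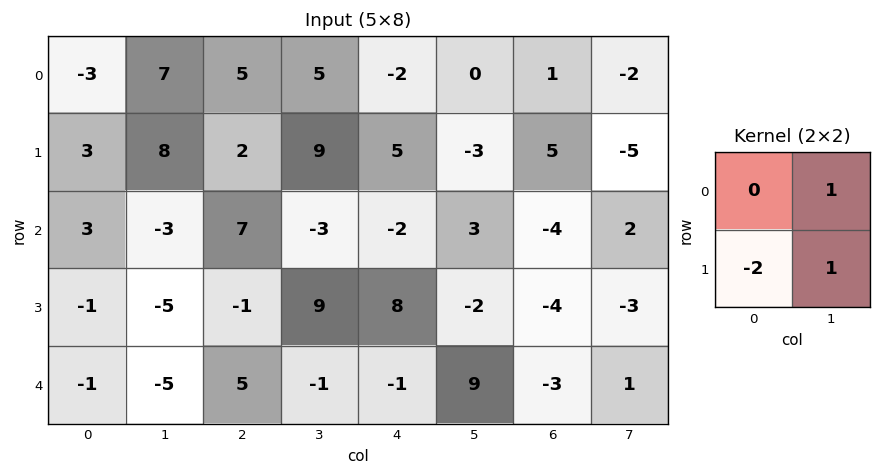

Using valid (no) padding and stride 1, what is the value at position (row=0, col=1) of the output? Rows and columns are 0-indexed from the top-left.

-9

The receptive field on the input at this output position is [7 5 / 8 2]. Elementwise product with the kernel and sum: 5·1 + 8·-2 + 2·1.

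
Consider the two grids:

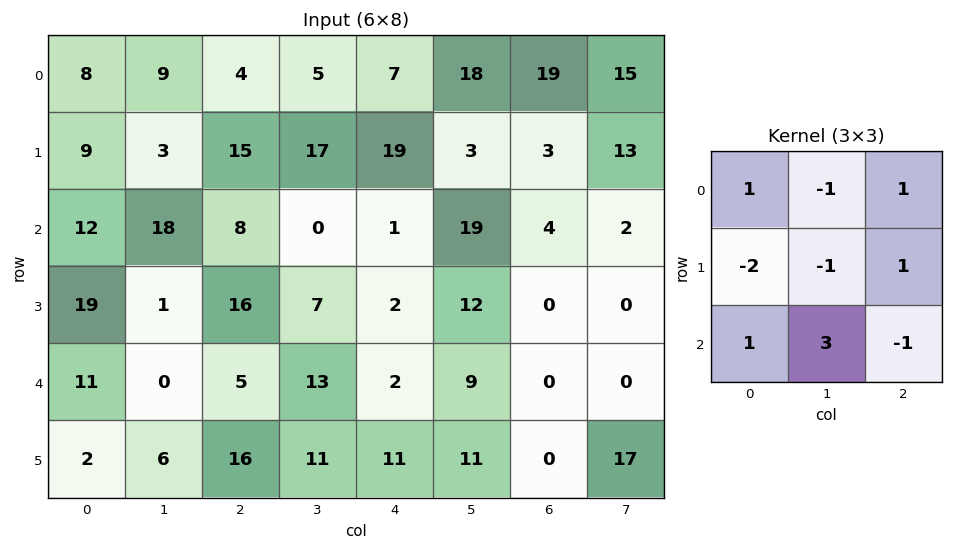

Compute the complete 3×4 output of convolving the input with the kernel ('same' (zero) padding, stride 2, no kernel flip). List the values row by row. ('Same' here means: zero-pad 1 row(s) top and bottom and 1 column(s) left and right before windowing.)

25 14 72 -41
56 3 20 -15
-29 43 31 -12

Output[0,0]: The receptive field on the zero-padded input at this output position is [0 0 0 / 0 8 9 / 0 9 3]. Elementwise product with the kernel and sum: 0·1 + 0·-1 + 0·1 + 0·-2 + 8·-1 + 9·1 + 0·1 + 9·3 + 3·-1.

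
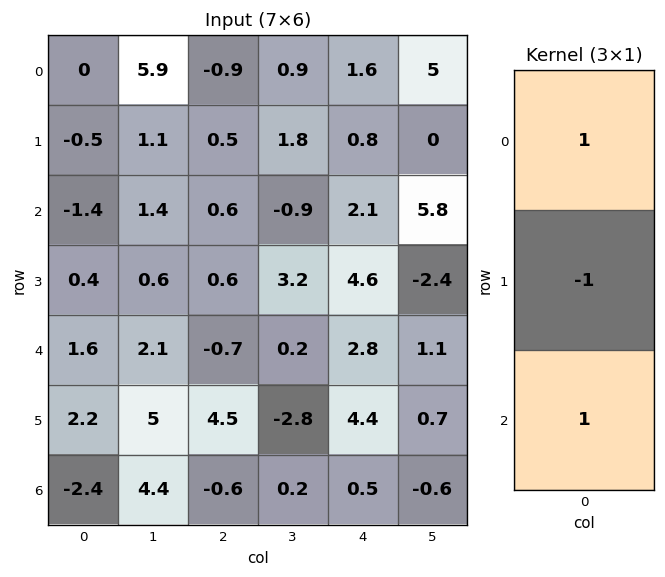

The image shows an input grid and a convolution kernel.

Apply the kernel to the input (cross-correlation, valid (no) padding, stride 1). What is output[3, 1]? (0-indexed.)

3.5

The receptive field on the input at this output position is [0.6 / 2.1 / 5]. Elementwise product with the kernel and sum: 0.6·1 + 2.1·-1 + 5·1.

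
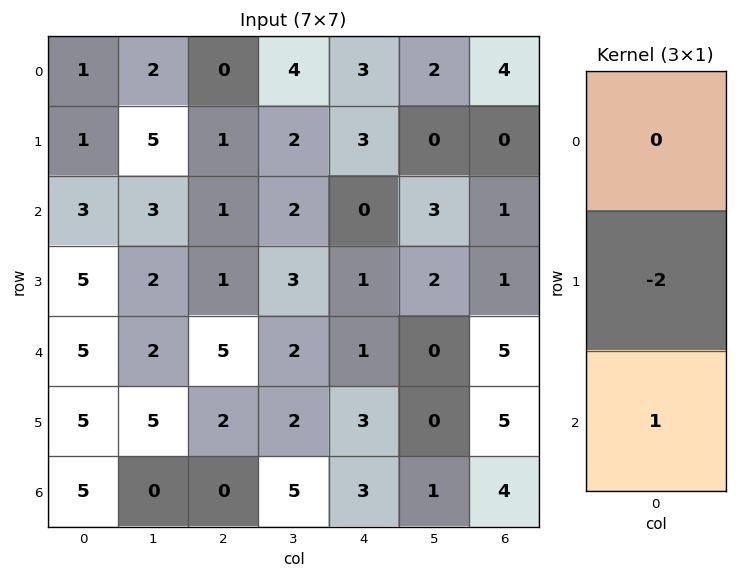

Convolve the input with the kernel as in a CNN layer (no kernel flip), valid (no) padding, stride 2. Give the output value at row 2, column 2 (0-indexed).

The receptive field on the input at this output position is [1 / 3 / 3]. Elementwise product with the kernel and sum: 3·-2 + 3·1.

-3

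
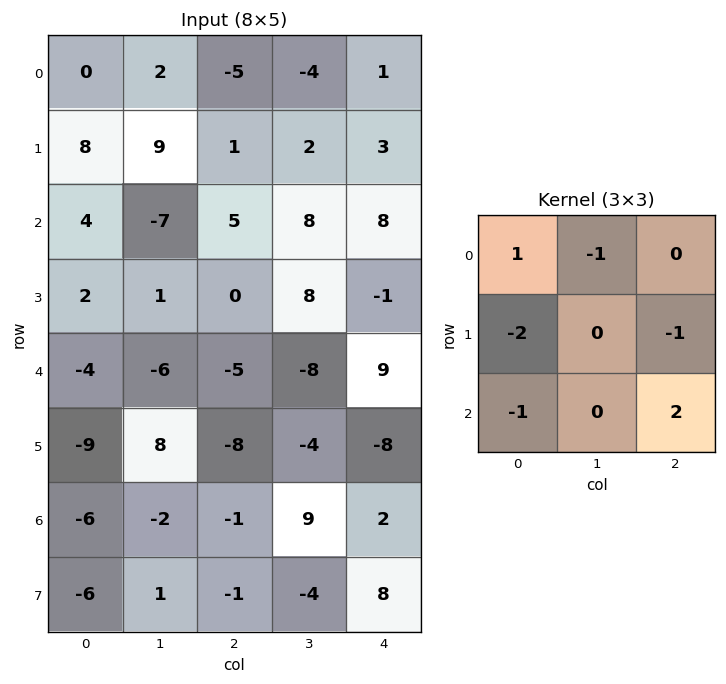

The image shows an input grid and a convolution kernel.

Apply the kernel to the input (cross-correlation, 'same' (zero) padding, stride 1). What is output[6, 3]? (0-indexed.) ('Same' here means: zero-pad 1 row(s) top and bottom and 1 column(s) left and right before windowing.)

13

The receptive field on the zero-padded input at this output position is [-8 -4 -8 / -1 9 2 / -1 -4 8]. Elementwise product with the kernel and sum: -8·1 + -4·-1 + -1·-2 + 2·-1 + -1·-1 + 8·2.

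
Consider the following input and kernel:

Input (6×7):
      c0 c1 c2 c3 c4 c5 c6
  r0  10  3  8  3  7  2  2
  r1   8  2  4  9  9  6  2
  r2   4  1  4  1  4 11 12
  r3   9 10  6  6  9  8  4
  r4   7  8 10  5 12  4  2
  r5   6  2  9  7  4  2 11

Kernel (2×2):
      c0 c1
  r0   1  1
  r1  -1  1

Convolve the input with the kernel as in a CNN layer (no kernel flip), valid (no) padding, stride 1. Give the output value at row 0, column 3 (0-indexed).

10

The receptive field on the input at this output position is [3 7 / 9 9]. Elementwise product with the kernel and sum: 3·1 + 7·1 + 9·-1 + 9·1.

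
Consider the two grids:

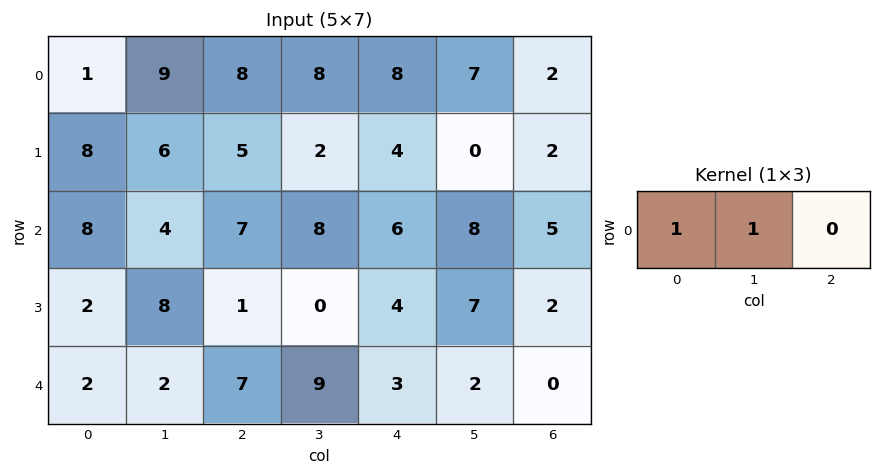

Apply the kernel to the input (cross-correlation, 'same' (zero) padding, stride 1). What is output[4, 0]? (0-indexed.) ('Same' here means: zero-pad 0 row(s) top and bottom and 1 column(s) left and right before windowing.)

2

The receptive field on the zero-padded input at this output position is [0 2 2]. Elementwise product with the kernel and sum: 0·1 + 2·1.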